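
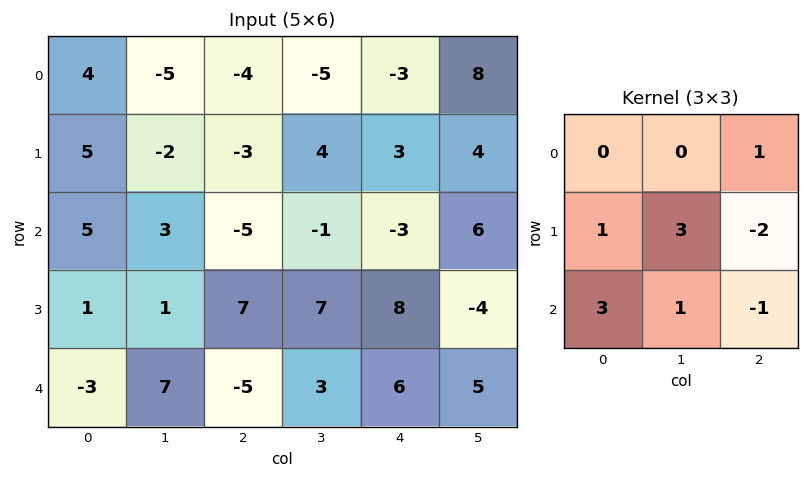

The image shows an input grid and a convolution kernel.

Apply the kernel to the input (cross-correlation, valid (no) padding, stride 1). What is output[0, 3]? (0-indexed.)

1

The receptive field on the input at this output position is [-5 -3 8 / 4 3 4 / -1 -3 6]. Elementwise product with the kernel and sum: 8·1 + 4·1 + 3·3 + 4·-2 + -1·3 + -3·1 + 6·-1.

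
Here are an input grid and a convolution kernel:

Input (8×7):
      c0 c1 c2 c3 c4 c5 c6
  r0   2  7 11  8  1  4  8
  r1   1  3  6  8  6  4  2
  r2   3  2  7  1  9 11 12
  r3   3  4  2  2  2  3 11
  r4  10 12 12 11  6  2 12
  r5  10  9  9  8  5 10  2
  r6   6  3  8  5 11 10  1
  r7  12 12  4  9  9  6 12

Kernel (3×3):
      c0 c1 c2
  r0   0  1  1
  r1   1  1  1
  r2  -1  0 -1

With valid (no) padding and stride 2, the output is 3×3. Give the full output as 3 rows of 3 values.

18 13 3
-4 -2 21
38 20 19

Output[0,0]: The receptive field on the input at this output position is [2 7 11 / 1 3 6 / 3 2 7]. Elementwise product with the kernel and sum: 7·1 + 11·1 + 1·1 + 3·1 + 6·1 + 3·-1 + 7·-1.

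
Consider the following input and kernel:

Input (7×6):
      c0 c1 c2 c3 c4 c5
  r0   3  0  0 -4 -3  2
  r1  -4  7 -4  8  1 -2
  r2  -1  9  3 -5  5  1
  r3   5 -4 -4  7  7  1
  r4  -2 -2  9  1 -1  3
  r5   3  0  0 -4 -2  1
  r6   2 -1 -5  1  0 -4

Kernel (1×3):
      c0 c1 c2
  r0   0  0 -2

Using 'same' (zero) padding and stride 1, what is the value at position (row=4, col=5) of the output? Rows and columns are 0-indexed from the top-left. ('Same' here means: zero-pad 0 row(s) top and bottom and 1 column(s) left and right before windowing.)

0

The receptive field on the zero-padded input at this output position is [-1 3 0]. Elementwise product with the kernel and sum: 0·-2.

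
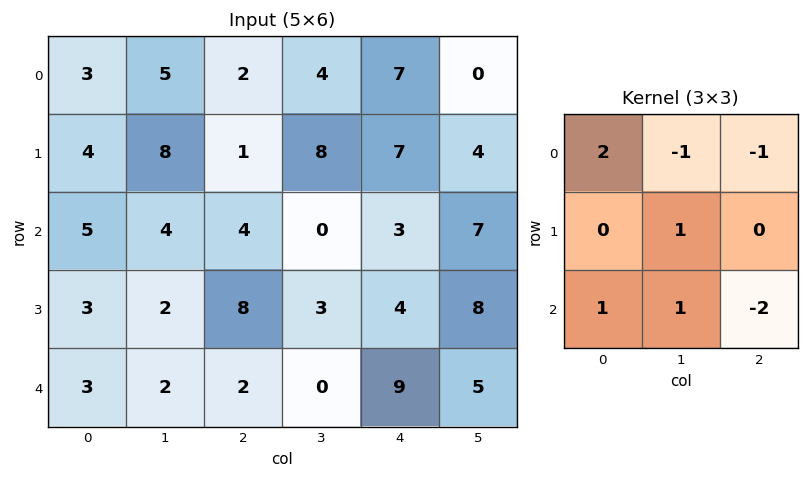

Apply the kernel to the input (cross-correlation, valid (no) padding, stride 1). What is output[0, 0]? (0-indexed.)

8

The receptive field on the input at this output position is [3 5 2 / 4 8 1 / 5 4 4]. Elementwise product with the kernel and sum: 3·2 + 5·-1 + 2·-1 + 8·1 + 5·1 + 4·1 + 4·-2.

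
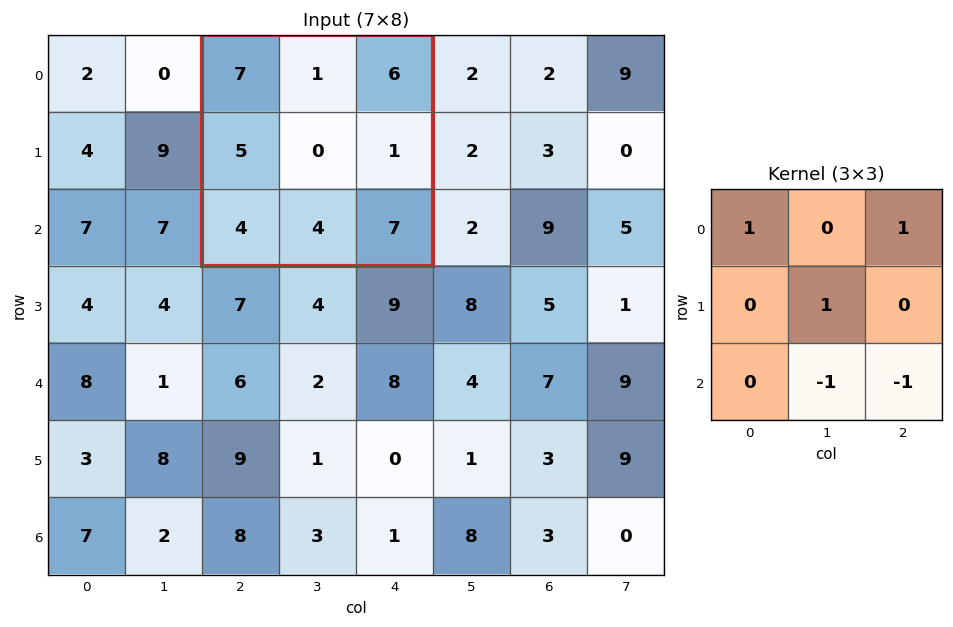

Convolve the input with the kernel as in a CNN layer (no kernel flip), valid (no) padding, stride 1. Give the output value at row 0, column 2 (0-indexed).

The receptive field on the input at this output position is [7 1 6 / 5 0 1 / 4 4 7]. Elementwise product with the kernel and sum: 7·1 + 6·1 + 0·1 + 4·-1 + 7·-1.

2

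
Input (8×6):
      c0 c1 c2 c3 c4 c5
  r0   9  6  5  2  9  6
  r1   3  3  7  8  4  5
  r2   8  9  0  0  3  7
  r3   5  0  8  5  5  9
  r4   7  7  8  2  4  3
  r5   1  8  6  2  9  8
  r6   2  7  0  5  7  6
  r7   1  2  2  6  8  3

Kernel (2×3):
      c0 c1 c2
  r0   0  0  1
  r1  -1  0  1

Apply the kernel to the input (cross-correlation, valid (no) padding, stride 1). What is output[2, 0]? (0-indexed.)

The receptive field on the input at this output position is [8 9 0 / 5 0 8]. Elementwise product with the kernel and sum: 0·1 + 5·-1 + 8·1.

3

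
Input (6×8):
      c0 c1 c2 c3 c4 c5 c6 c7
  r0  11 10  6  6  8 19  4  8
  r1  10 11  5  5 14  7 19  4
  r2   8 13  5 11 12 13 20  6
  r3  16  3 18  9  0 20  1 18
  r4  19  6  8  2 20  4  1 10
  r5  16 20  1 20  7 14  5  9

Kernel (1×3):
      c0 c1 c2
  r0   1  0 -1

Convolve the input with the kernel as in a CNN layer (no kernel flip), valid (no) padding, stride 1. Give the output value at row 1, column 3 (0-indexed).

The receptive field on the input at this output position is [5 14 7]. Elementwise product with the kernel and sum: 5·1 + 7·-1.

-2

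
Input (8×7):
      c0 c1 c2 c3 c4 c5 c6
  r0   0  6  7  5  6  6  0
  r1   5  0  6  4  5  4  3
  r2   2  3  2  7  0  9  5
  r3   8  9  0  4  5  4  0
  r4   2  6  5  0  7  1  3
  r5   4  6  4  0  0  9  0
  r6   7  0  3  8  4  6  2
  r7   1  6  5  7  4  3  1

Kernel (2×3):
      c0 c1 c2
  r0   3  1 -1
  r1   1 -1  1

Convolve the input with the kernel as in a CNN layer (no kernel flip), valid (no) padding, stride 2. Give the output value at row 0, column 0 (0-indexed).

The receptive field on the input at this output position is [0 6 7 / 5 0 6]. Elementwise product with the kernel and sum: 0·3 + 6·1 + 7·-1 + 5·1 + 0·-1 + 6·1.

10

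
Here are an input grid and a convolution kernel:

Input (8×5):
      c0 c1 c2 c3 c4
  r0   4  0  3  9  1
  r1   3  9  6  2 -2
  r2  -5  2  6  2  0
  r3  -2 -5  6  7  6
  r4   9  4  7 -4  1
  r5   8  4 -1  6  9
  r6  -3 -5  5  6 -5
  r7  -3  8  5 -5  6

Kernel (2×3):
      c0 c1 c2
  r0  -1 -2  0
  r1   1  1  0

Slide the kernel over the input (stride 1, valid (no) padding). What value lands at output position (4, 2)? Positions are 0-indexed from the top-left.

The receptive field on the input at this output position is [7 -4 1 / -1 6 9]. Elementwise product with the kernel and sum: 7·-1 + -4·-2 + -1·1 + 6·1.

6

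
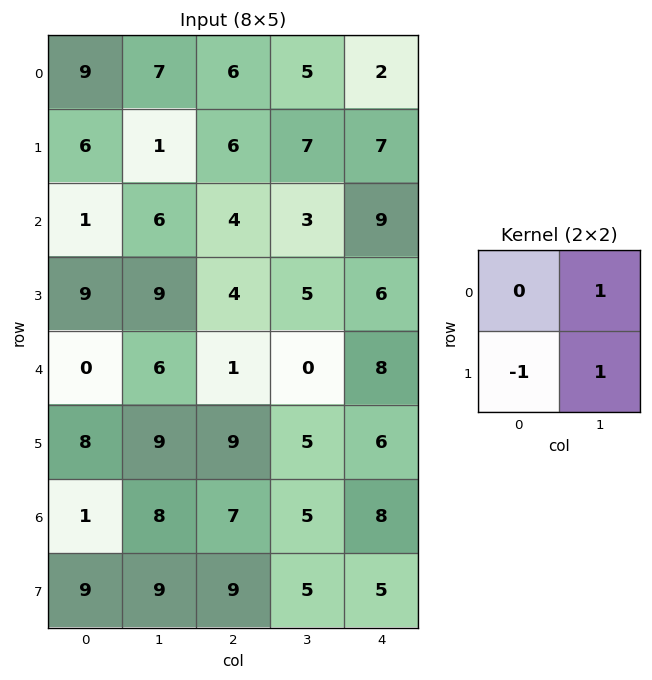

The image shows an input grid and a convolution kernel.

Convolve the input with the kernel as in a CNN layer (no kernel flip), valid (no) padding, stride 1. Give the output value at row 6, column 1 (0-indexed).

7

The receptive field on the input at this output position is [8 7 / 9 9]. Elementwise product with the kernel and sum: 7·1 + 9·-1 + 9·1.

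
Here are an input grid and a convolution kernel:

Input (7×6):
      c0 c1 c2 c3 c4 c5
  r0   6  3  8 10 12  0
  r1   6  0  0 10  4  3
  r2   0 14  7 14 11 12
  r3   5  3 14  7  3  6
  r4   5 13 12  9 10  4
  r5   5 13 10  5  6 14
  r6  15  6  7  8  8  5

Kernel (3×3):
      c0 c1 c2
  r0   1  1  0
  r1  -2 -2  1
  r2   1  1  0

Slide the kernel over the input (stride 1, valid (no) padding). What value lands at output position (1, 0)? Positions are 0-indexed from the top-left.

-7

The receptive field on the input at this output position is [6 0 0 / 0 14 7 / 5 3 14]. Elementwise product with the kernel and sum: 6·1 + 0·1 + 0·-2 + 14·-2 + 7·1 + 5·1 + 3·1.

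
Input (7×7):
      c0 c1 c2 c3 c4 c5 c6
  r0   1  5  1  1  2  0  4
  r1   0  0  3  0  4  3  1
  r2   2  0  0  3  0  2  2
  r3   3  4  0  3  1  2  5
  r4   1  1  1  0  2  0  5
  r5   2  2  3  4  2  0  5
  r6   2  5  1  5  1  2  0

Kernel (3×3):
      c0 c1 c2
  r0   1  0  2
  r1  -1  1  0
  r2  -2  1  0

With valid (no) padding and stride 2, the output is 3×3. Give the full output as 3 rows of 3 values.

Output[0,0]: The receptive field on the input at this output position is [1 5 1 / 0 0 3 / 2 0 0]. Elementwise product with the kernel and sum: 1·1 + 1·2 + 0·-1 + 0·1 + 2·-2 + 0·1.
Output[0,1]: The receptive field on the input at this output position is [1 1 2 / 3 0 4 / 0 3 0]. Elementwise product with the kernel and sum: 1·1 + 2·2 + 3·-1 + 0·1 + 0·-2 + 3·1.

-1 5 11
2 1 1
4 9 10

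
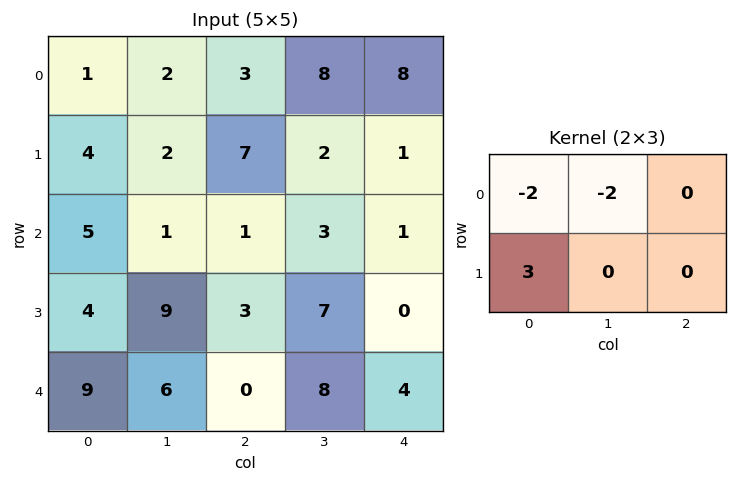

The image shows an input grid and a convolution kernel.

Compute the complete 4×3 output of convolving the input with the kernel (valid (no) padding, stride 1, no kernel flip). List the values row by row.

6 -4 -1
3 -15 -15
0 23 1
1 -6 -20

Output[0,0]: The receptive field on the input at this output position is [1 2 3 / 4 2 7]. Elementwise product with the kernel and sum: 1·-2 + 2·-2 + 4·3.
Output[0,1]: The receptive field on the input at this output position is [2 3 8 / 2 7 2]. Elementwise product with the kernel and sum: 2·-2 + 3·-2 + 2·3.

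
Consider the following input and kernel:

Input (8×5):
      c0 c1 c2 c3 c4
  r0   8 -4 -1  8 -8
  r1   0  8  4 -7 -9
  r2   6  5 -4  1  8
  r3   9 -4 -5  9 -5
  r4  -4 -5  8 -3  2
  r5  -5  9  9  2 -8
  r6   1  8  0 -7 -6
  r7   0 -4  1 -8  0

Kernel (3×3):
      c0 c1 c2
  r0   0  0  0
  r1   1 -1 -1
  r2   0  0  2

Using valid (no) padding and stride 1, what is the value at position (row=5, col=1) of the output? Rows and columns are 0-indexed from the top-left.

-1

The receptive field on the input at this output position is [9 9 2 / 8 0 -7 / -4 1 -8]. Elementwise product with the kernel and sum: 8·1 + 0·-1 + -7·-1 + -8·2.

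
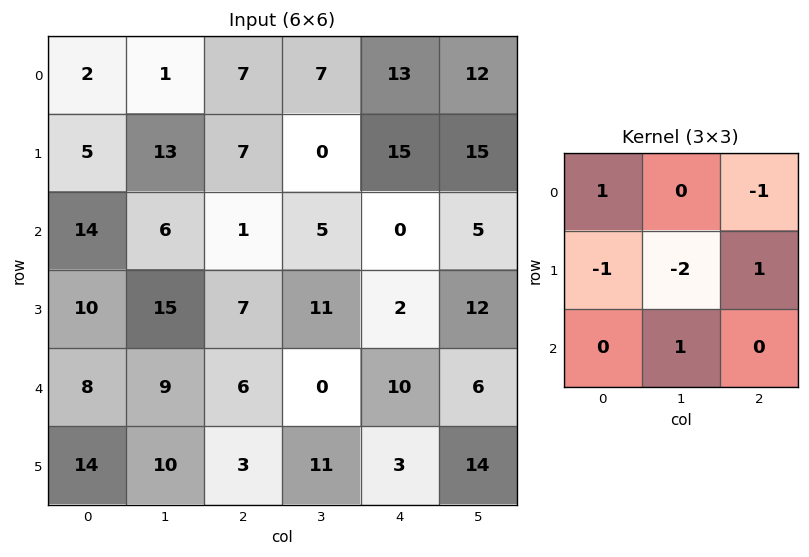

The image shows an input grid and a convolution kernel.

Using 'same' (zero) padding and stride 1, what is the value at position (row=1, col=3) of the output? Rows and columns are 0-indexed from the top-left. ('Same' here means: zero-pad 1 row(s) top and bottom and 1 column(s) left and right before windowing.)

7

The receptive field on the zero-padded input at this output position is [7 7 13 / 7 0 15 / 1 5 0]. Elementwise product with the kernel and sum: 7·1 + 13·-1 + 7·-1 + 0·-2 + 15·1 + 5·1.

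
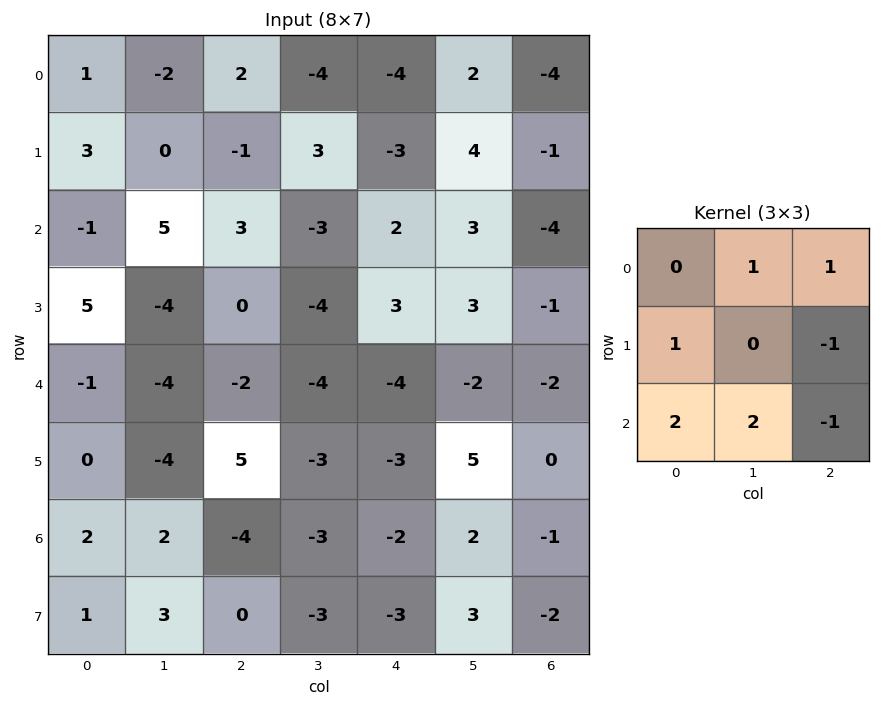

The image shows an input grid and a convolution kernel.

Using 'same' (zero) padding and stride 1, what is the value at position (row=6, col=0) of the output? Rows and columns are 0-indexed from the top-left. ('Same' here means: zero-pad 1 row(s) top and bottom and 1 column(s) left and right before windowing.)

-7

The receptive field on the zero-padded input at this output position is [0 0 -4 / 0 2 2 / 0 1 3]. Elementwise product with the kernel and sum: 0·1 + -4·1 + 0·1 + 2·-1 + 0·2 + 1·2 + 3·-1.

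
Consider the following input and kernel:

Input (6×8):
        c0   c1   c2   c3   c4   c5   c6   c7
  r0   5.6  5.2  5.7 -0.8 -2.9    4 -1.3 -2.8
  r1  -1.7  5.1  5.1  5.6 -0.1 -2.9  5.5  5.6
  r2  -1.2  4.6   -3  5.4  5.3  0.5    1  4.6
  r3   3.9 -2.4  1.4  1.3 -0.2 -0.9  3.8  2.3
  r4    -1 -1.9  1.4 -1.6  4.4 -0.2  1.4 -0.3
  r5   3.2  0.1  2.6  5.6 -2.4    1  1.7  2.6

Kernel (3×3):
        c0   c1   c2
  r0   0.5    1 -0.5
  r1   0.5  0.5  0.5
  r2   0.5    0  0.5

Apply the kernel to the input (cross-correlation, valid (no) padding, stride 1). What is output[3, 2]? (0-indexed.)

4.3

The receptive field on the input at this output position is [1.4 1.3 -0.2 / 1.4 -1.6 4.4 / 2.6 5.6 -2.4]. Elementwise product with the kernel and sum: 1.4·0.5 + 1.3·1 + -0.2·-0.5 + 1.4·0.5 + -1.6·0.5 + 4.4·0.5 + 2.6·0.5 + -2.4·0.5.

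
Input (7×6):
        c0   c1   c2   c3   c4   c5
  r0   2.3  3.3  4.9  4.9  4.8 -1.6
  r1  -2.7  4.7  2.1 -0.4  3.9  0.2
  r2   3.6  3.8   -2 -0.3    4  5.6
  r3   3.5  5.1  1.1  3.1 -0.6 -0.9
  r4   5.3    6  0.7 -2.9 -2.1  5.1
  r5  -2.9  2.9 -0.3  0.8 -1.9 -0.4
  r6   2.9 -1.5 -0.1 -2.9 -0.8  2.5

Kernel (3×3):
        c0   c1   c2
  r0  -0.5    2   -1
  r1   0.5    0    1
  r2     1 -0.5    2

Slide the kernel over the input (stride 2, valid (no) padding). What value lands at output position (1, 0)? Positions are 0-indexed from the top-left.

The receptive field on the input at this output position is [3.6 3.8 -2 / 3.5 5.1 1.1 / 5.3 6 0.7]. Elementwise product with the kernel and sum: 3.6·-0.5 + 3.8·2 + -2·-1 + 3.5·0.5 + 1.1·1 + 5.3·1 + 6·-0.5 + 0.7·2.

14.35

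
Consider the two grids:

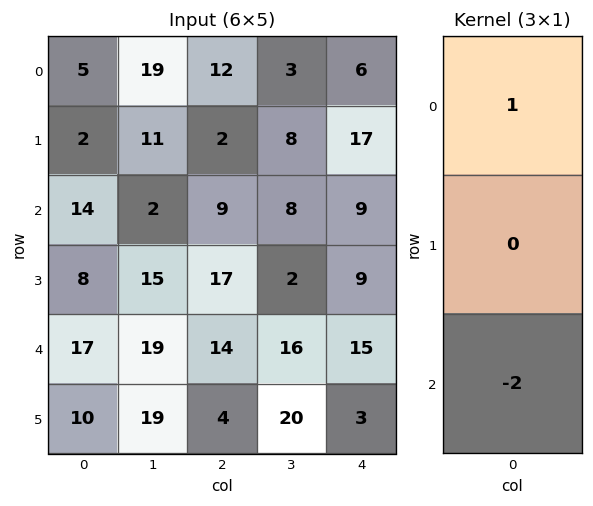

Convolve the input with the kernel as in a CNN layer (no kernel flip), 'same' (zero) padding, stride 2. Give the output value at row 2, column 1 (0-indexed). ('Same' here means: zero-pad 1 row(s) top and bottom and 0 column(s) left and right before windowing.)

The receptive field on the zero-padded input at this output position is [17 / 14 / 4]. Elementwise product with the kernel and sum: 17·1 + 4·-2.

9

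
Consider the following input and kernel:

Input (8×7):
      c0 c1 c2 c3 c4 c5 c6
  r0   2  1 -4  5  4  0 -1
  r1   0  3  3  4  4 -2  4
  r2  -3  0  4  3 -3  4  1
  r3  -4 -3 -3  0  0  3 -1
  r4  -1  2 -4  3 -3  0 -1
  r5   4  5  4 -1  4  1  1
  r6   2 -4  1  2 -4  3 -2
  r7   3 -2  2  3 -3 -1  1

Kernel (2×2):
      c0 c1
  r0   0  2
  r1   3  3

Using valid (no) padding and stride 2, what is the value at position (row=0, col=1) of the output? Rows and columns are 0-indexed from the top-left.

The receptive field on the input at this output position is [-4 5 / 3 4]. Elementwise product with the kernel and sum: 5·2 + 3·3 + 4·3.

31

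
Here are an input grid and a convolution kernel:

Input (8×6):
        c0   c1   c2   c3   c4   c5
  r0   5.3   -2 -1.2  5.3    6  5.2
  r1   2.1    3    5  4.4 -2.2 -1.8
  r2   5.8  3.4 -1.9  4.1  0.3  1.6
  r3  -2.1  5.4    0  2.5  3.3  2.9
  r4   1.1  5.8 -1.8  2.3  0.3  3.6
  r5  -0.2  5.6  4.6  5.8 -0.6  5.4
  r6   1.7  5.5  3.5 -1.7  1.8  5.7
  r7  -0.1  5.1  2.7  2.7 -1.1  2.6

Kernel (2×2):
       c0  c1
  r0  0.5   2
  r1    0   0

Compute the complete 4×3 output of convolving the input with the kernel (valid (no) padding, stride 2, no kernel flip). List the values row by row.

-1.35 10 13.4
9.7 7.25 3.35
12.15 3.7 7.35
11.85 -1.65 12.3

Output[0,0]: The receptive field on the input at this output position is [5.3 -2 / 2.1 3]. Elementwise product with the kernel and sum: 5.3·0.5 + -2·2.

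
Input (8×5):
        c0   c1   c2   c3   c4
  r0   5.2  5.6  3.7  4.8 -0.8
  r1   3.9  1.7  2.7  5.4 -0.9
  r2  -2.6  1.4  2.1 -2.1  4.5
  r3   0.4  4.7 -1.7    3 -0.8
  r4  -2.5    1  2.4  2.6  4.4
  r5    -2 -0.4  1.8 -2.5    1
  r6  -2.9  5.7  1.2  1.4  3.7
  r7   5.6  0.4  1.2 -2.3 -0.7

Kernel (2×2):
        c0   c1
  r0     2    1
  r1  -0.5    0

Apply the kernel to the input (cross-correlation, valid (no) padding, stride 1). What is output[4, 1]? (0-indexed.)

4.6

The receptive field on the input at this output position is [1 2.4 / -0.4 1.8]. Elementwise product with the kernel and sum: 1·2 + 2.4·1 + -0.4·-0.5.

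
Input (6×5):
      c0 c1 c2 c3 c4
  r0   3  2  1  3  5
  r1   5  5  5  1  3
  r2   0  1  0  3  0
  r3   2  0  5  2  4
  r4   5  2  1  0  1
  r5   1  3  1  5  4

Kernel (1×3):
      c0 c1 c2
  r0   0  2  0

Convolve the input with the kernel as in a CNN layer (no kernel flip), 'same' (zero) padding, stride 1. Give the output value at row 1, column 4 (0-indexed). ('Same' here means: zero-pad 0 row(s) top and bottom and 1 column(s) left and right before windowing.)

The receptive field on the zero-padded input at this output position is [1 3 0]. Elementwise product with the kernel and sum: 3·2.

6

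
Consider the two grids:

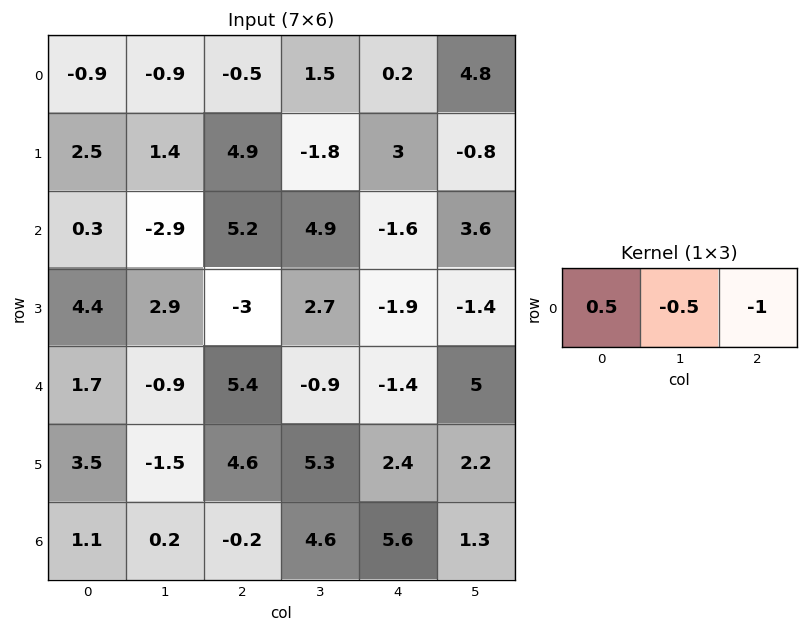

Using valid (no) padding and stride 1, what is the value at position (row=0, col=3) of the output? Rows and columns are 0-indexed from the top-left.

-4.15

The receptive field on the input at this output position is [1.5 0.2 4.8]. Elementwise product with the kernel and sum: 1.5·0.5 + 0.2·-0.5 + 4.8·-1.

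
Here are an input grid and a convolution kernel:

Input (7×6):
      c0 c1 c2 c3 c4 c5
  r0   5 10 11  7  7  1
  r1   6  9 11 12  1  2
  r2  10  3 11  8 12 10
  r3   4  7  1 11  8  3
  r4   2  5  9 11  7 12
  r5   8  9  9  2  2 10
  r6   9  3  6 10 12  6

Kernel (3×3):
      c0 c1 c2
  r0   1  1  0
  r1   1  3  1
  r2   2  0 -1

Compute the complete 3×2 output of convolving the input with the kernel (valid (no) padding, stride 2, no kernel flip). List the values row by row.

68 76
34 72
63 37

Output[0,0]: The receptive field on the input at this output position is [5 10 11 / 6 9 11 / 10 3 11]. Elementwise product with the kernel and sum: 5·1 + 10·1 + 6·1 + 9·3 + 11·1 + 10·2 + 11·-1.
Output[0,1]: The receptive field on the input at this output position is [11 7 7 / 11 12 1 / 11 8 12]. Elementwise product with the kernel and sum: 11·1 + 7·1 + 11·1 + 12·3 + 1·1 + 11·2 + 12·-1.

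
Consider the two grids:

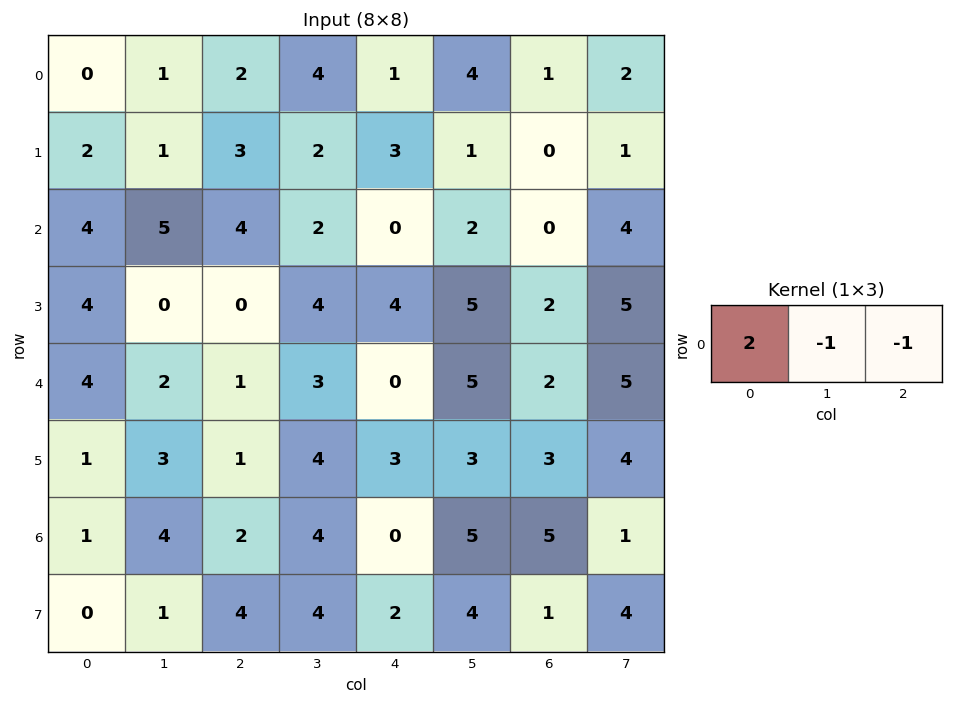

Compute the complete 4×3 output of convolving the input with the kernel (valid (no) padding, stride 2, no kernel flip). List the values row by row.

Output[0,0]: The receptive field on the input at this output position is [0 1 2]. Elementwise product with the kernel and sum: 0·2 + 1·-1 + 2·-1.
Output[0,1]: The receptive field on the input at this output position is [2 4 1]. Elementwise product with the kernel and sum: 2·2 + 4·-1 + 1·-1.

-3 -1 -3
-1 6 -2
5 -1 -7
-4 0 -10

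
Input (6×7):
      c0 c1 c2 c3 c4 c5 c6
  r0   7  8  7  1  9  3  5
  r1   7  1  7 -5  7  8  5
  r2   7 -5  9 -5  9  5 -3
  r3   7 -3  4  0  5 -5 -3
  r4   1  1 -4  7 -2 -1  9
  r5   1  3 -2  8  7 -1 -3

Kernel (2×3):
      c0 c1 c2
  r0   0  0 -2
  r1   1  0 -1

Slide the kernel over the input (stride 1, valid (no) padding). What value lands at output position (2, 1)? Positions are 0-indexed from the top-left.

7

The receptive field on the input at this output position is [-5 9 -5 / -3 4 0]. Elementwise product with the kernel and sum: -5·-2 + -3·1 + 0·-1.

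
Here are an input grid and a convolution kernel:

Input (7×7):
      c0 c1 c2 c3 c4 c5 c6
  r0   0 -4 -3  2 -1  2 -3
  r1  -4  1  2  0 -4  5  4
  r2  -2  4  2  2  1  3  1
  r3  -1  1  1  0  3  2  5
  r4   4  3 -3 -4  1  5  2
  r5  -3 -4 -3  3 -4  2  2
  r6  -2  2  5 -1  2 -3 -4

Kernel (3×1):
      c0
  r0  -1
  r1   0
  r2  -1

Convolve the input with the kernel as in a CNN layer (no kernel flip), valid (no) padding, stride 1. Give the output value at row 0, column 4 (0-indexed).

The receptive field on the input at this output position is [-1 / -4 / 1]. Elementwise product with the kernel and sum: -1·-1 + 1·-1.

0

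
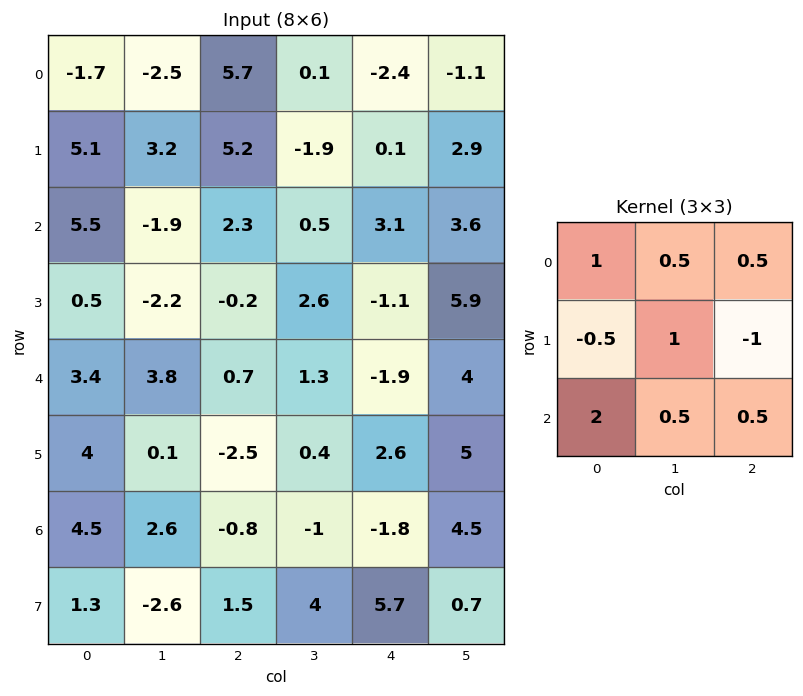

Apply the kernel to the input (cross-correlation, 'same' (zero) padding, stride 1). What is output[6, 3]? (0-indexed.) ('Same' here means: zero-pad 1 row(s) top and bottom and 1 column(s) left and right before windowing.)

The receptive field on the zero-padded input at this output position is [-2.5 0.4 2.6 / -0.8 -1 -1.8 / 1.5 4 5.7]. Elementwise product with the kernel and sum: -2.5·1 + 0.4·0.5 + 2.6·0.5 + -0.8·-0.5 + -1·1 + -1.8·-1 + 1.5·2 + 4·0.5 + 5.7·0.5.

8.05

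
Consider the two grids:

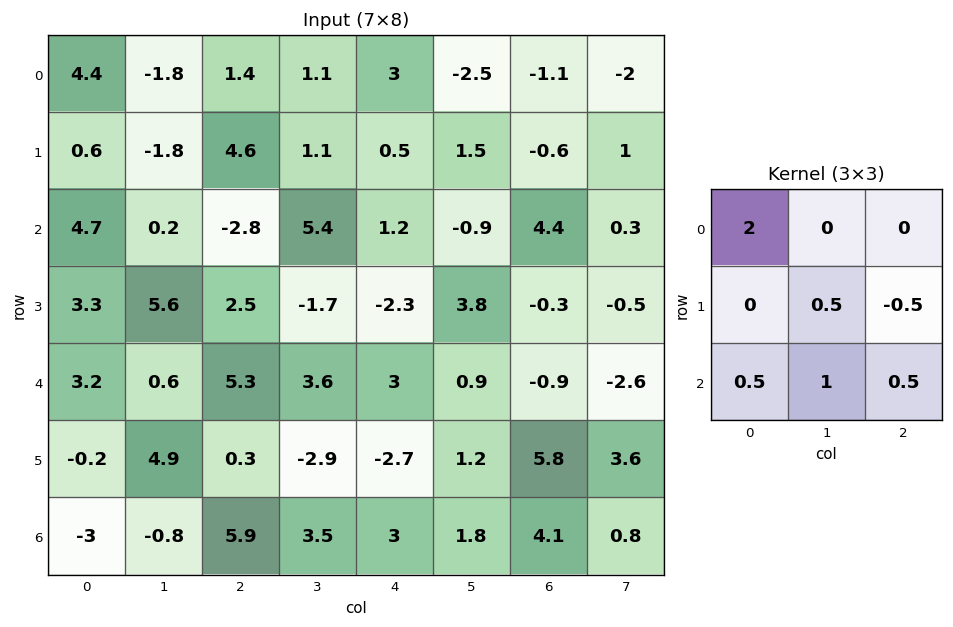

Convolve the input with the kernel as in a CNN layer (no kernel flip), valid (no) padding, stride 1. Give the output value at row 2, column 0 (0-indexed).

15.8

The receptive field on the input at this output position is [4.7 0.2 -2.8 / 3.3 5.6 2.5 / 3.2 0.6 5.3]. Elementwise product with the kernel and sum: 4.7·2 + 5.6·0.5 + 2.5·-0.5 + 3.2·0.5 + 0.6·1 + 5.3·0.5.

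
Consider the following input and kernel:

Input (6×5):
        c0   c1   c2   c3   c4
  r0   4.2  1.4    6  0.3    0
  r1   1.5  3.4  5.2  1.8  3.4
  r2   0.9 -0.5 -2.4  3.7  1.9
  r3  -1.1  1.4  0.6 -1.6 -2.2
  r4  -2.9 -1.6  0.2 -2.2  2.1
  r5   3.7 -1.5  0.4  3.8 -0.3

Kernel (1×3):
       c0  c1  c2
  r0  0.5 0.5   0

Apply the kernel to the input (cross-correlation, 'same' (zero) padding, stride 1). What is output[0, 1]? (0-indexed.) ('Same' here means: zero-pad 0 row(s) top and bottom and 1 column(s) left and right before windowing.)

The receptive field on the zero-padded input at this output position is [4.2 1.4 6]. Elementwise product with the kernel and sum: 4.2·0.5 + 1.4·0.5.

2.8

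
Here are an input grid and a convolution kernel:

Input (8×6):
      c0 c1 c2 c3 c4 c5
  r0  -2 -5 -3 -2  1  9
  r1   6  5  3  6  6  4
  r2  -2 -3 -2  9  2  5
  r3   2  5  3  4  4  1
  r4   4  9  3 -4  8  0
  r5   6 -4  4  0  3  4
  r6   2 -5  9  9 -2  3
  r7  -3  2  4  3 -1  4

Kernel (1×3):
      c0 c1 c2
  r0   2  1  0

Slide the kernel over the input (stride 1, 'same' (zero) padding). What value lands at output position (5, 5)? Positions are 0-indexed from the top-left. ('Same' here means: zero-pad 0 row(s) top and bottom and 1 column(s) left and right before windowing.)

The receptive field on the zero-padded input at this output position is [3 4 0]. Elementwise product with the kernel and sum: 3·2 + 4·1.

10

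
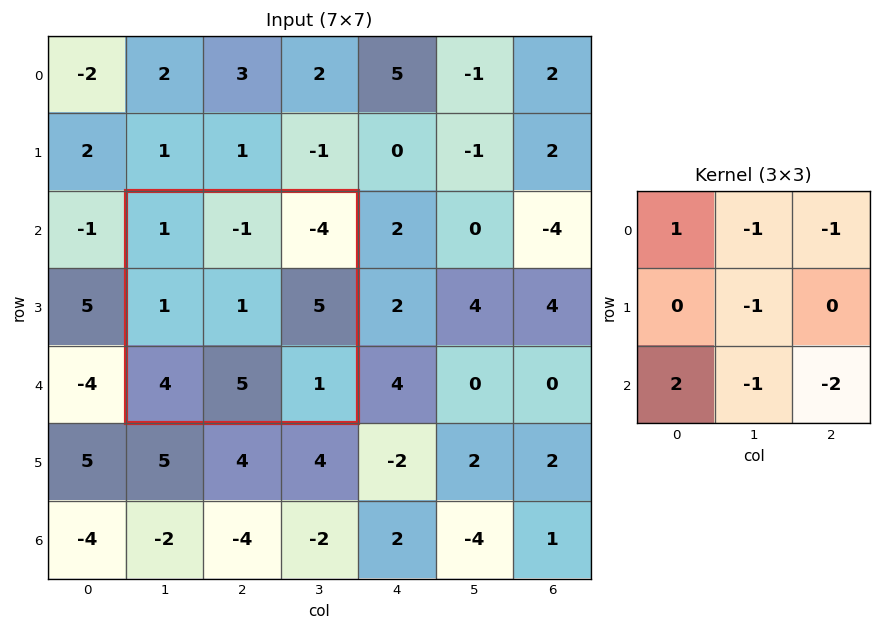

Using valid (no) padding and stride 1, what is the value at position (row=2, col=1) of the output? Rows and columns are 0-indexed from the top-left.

The receptive field on the input at this output position is [1 -1 -4 / 1 1 5 / 4 5 1]. Elementwise product with the kernel and sum: 1·1 + -1·-1 + -4·-1 + 1·-1 + 4·2 + 5·-1 + 1·-2.

6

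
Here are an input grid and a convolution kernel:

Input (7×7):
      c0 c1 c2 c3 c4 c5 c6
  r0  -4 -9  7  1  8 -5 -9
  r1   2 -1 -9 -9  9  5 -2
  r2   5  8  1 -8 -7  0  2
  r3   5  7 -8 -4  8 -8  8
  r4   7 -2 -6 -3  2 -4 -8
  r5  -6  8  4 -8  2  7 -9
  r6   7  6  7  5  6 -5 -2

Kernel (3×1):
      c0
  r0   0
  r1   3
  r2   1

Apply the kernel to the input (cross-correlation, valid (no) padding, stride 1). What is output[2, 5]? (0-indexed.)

-28

The receptive field on the input at this output position is [0 / -8 / -4]. Elementwise product with the kernel and sum: -8·3 + -4·1.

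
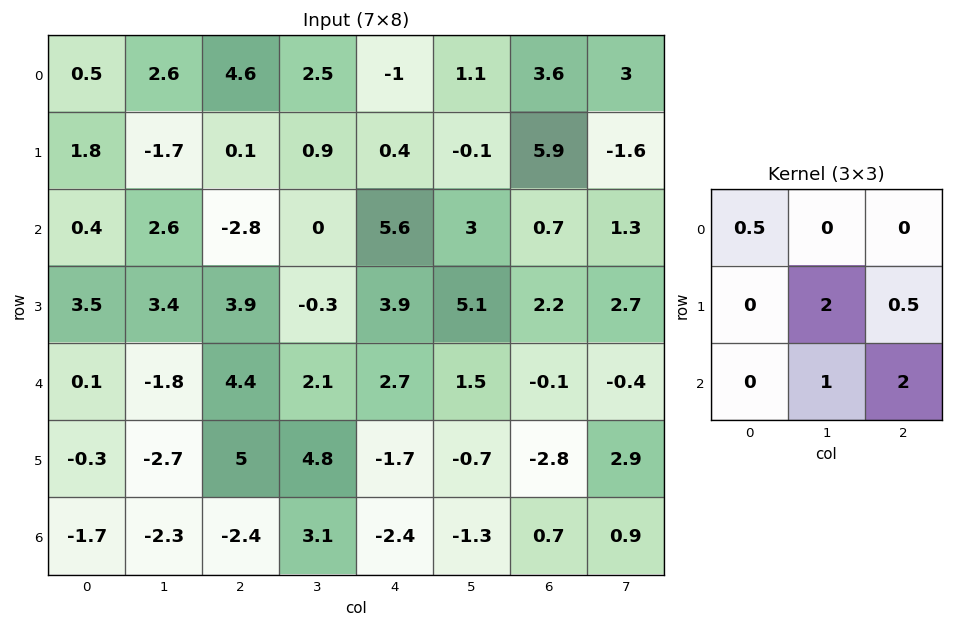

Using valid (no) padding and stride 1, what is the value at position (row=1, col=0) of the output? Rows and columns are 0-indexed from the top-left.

The receptive field on the input at this output position is [1.8 -1.7 0.1 / 0.4 2.6 -2.8 / 3.5 3.4 3.9]. Elementwise product with the kernel and sum: 1.8·0.5 + 2.6·2 + -2.8·0.5 + 3.4·1 + 3.9·2.

15.9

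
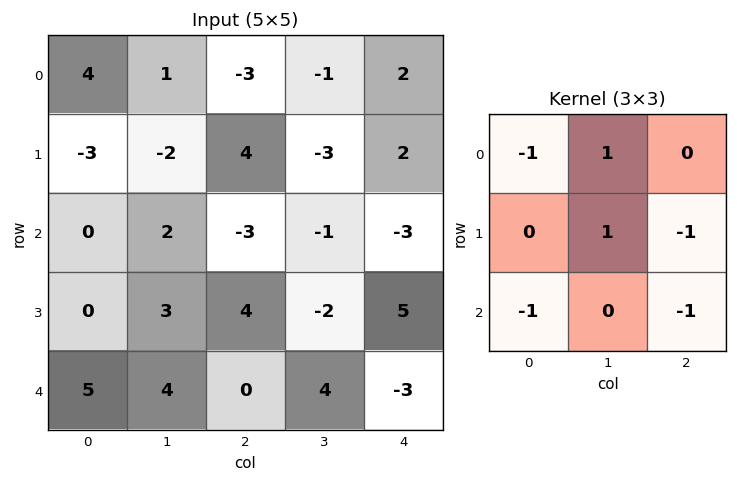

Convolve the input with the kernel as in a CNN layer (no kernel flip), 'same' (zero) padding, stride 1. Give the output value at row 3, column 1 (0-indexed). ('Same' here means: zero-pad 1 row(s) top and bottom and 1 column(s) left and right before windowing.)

The receptive field on the zero-padded input at this output position is [0 2 -3 / 0 3 4 / 5 4 0]. Elementwise product with the kernel and sum: 0·-1 + 2·1 + 3·1 + 4·-1 + 5·-1 + 0·-1.

-4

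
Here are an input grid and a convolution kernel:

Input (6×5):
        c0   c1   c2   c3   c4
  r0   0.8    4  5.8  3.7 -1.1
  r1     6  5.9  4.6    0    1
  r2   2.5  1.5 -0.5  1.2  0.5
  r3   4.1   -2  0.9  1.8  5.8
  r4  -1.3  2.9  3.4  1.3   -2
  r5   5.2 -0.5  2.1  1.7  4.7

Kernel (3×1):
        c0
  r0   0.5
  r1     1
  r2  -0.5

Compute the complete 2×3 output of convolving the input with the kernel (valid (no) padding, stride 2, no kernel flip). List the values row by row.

Output[0,0]: The receptive field on the input at this output position is [0.8 / 6 / 2.5]. Elementwise product with the kernel and sum: 0.8·0.5 + 6·1 + 2.5·-0.5.
Output[0,1]: The receptive field on the input at this output position is [5.8 / 4.6 / -0.5]. Elementwise product with the kernel and sum: 5.8·0.5 + 4.6·1 + -0.5·-0.5.

5.15 7.75 0.2
6 -1.05 7.05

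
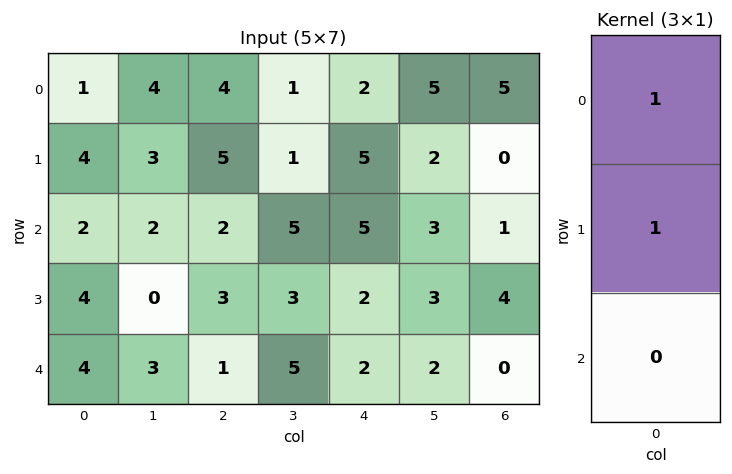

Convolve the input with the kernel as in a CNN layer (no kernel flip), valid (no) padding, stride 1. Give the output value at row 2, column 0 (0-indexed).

6

The receptive field on the input at this output position is [2 / 4 / 4]. Elementwise product with the kernel and sum: 2·1 + 4·1.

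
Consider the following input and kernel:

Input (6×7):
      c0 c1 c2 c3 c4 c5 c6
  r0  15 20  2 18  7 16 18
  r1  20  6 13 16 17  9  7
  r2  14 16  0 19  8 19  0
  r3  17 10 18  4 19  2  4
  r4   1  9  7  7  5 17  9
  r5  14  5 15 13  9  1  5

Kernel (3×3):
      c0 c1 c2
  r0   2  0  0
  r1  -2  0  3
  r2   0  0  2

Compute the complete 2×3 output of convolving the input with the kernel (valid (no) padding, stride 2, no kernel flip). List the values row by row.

Output[0,0]: The receptive field on the input at this output position is [15 20 2 / 20 6 13 / 14 16 0]. Elementwise product with the kernel and sum: 15·2 + 20·-2 + 13·3 + 0·2.

29 45 1
62 31 8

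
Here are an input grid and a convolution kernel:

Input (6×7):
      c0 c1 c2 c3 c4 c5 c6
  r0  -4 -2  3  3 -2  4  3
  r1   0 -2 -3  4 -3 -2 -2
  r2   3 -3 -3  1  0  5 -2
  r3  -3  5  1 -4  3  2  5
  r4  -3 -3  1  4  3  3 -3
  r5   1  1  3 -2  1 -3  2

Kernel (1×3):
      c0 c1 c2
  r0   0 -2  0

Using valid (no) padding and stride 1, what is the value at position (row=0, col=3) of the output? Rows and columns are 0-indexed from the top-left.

4

The receptive field on the input at this output position is [3 -2 4]. Elementwise product with the kernel and sum: -2·-2.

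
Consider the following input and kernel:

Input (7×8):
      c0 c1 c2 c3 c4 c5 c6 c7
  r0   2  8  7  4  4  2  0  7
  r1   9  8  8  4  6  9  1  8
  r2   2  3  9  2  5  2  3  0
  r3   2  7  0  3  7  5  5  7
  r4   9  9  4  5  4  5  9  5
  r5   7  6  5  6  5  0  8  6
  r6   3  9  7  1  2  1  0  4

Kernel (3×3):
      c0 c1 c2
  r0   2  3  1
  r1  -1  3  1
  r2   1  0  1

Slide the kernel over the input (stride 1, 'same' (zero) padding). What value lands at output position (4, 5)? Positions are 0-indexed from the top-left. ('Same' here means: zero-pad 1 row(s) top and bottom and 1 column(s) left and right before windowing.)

67

The receptive field on the zero-padded input at this output position is [7 5 5 / 4 5 9 / 5 0 8]. Elementwise product with the kernel and sum: 7·2 + 5·3 + 5·1 + 4·-1 + 5·3 + 9·1 + 5·1 + 8·1.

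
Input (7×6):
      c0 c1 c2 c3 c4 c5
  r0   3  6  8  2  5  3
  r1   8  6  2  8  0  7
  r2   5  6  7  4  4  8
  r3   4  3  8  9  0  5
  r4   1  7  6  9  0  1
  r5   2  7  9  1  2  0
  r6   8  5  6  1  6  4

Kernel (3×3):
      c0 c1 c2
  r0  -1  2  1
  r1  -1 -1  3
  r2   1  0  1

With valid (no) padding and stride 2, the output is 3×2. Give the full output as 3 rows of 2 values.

Output[0,0]: The receptive field on the input at this output position is [3 6 8 / 8 6 2 / 5 6 7]. Elementwise product with the kernel and sum: 3·-1 + 6·2 + 8·1 + 8·-1 + 6·-1 + 2·3 + 5·1 + 7·1.
Output[0,1]: The receptive field on the input at this output position is [8 2 5 / 2 8 0 / 7 4 4]. Elementwise product with the kernel and sum: 8·-1 + 2·2 + 5·1 + 2·-1 + 8·-1 + 0·3 + 7·1 + 4·1.

21 2
38 -6
51 20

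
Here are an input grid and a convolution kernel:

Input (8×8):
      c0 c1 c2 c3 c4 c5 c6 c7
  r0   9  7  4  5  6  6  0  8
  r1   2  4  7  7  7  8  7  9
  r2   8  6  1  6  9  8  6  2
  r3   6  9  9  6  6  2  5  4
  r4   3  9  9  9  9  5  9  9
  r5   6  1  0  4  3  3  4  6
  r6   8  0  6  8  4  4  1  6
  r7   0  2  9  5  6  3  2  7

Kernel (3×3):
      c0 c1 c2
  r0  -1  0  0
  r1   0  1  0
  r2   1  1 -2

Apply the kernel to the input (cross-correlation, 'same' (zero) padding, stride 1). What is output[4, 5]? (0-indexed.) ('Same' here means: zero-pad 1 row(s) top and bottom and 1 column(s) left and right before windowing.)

The receptive field on the zero-padded input at this output position is [6 2 5 / 9 5 9 / 3 3 4]. Elementwise product with the kernel and sum: 6·-1 + 5·1 + 3·1 + 3·1 + 4·-2.

-3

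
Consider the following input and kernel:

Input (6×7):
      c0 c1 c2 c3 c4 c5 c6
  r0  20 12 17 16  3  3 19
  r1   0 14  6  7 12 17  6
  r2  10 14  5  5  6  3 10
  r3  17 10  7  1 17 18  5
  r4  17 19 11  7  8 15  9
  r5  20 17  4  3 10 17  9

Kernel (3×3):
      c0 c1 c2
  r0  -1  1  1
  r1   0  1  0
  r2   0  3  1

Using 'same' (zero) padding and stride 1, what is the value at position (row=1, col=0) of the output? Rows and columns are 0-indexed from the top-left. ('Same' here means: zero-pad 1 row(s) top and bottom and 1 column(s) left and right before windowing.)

The receptive field on the zero-padded input at this output position is [0 20 12 / 0 0 14 / 0 10 14]. Elementwise product with the kernel and sum: 0·-1 + 20·1 + 12·1 + 0·1 + 10·3 + 14·1.

76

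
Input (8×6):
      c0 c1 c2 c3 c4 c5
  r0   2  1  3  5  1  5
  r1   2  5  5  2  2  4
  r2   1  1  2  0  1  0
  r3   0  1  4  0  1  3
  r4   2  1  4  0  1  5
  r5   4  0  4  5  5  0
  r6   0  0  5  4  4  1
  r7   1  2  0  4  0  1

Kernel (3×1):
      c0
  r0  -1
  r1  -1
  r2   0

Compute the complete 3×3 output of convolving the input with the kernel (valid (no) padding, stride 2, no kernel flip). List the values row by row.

-4 -8 -3
-1 -6 -2
-6 -8 -6

Output[0,0]: The receptive field on the input at this output position is [2 / 2 / 1]. Elementwise product with the kernel and sum: 2·-1 + 2·-1.
Output[0,1]: The receptive field on the input at this output position is [3 / 5 / 2]. Elementwise product with the kernel and sum: 3·-1 + 5·-1.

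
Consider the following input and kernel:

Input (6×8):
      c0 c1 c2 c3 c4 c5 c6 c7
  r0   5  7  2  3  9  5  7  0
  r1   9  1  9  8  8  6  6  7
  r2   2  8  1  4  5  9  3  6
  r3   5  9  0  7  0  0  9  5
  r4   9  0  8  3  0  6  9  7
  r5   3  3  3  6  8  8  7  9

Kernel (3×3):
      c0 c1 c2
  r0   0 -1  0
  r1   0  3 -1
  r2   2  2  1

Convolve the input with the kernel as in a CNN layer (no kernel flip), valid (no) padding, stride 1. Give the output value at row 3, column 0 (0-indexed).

The receptive field on the input at this output position is [5 9 0 / 9 0 8 / 3 3 3]. Elementwise product with the kernel and sum: 9·-1 + 0·3 + 8·-1 + 3·2 + 3·2 + 3·1.

-2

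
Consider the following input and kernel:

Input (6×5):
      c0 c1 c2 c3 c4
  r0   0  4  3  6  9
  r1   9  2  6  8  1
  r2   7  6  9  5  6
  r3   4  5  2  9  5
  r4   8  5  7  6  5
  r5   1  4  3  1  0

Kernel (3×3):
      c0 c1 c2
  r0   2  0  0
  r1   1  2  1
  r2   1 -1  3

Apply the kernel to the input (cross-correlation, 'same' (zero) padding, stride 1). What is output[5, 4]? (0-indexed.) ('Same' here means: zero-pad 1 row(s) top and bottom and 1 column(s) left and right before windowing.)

13

The receptive field on the zero-padded input at this output position is [6 5 0 / 1 0 0 / 0 0 0]. Elementwise product with the kernel and sum: 6·2 + 1·1 + 0·2 + 0·1 + 0·1 + 0·-1 + 0·3.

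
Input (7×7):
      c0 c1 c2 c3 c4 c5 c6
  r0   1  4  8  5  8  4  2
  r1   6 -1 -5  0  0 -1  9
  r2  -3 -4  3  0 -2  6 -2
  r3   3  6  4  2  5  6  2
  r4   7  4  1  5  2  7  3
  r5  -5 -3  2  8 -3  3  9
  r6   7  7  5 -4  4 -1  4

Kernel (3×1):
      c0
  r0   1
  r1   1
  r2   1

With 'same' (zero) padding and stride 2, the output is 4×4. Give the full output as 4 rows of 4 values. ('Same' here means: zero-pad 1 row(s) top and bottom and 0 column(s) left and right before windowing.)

Output[0,0]: The receptive field on the zero-padded input at this output position is [0 / 1 / 6]. Elementwise product with the kernel and sum: 0·1 + 1·1 + 6·1.

7 3 8 11
6 2 3 9
5 7 4 14
2 7 1 13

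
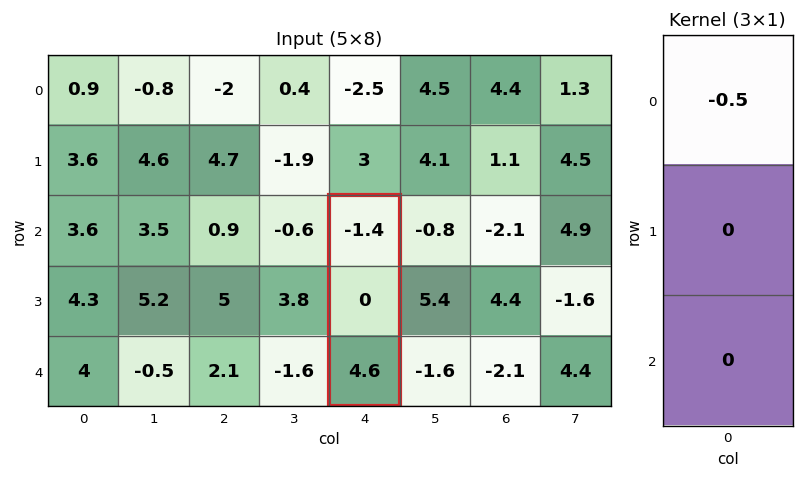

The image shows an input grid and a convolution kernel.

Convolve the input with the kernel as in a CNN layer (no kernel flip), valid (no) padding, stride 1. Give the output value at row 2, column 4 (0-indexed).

0.7

The receptive field on the input at this output position is [-1.4 / 0 / 4.6]. Elementwise product with the kernel and sum: -1.4·-0.5.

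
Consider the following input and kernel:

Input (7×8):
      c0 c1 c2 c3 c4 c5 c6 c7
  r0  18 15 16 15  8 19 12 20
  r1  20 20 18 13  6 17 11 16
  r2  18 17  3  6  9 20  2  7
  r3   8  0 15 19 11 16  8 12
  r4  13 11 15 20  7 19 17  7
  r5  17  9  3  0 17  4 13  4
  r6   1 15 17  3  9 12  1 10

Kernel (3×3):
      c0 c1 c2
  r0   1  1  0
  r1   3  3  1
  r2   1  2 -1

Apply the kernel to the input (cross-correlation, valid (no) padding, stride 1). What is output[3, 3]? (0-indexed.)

160

The receptive field on the input at this output position is [19 11 16 / 20 7 19 / 0 17 4]. Elementwise product with the kernel and sum: 19·1 + 11·1 + 20·3 + 7·3 + 19·1 + 0·1 + 17·2 + 4·-1.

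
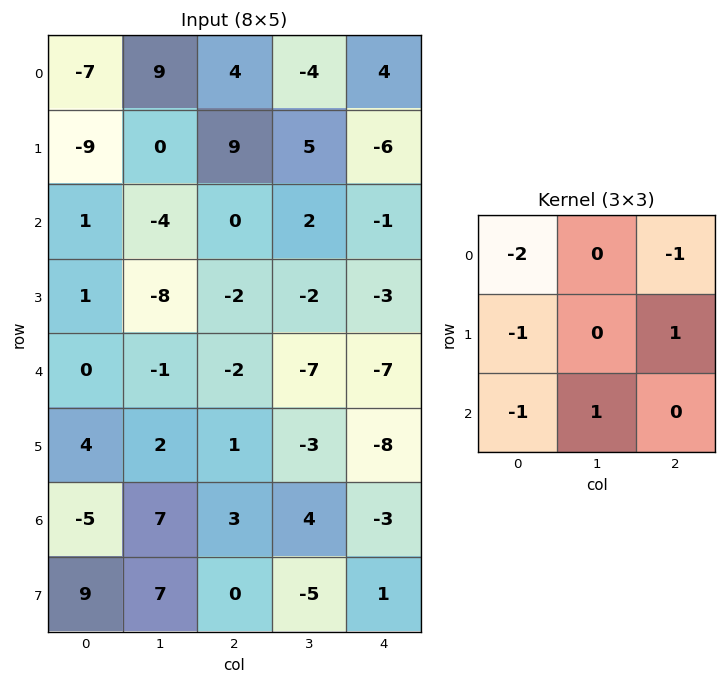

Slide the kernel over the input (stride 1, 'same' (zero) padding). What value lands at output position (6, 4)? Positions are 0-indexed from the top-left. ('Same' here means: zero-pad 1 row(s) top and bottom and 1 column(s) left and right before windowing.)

The receptive field on the zero-padded input at this output position is [-3 -8 0 / 4 -3 0 / -5 1 0]. Elementwise product with the kernel and sum: -3·-2 + 0·-1 + 4·-1 + 0·1 + -5·-1 + 1·1.

8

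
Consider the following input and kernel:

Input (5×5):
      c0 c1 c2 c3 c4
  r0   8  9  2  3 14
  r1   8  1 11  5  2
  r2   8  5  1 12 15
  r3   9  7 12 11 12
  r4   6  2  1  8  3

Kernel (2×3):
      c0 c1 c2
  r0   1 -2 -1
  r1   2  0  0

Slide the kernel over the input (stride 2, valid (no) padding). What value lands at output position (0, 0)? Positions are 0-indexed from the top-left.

4

The receptive field on the input at this output position is [8 9 2 / 8 1 11]. Elementwise product with the kernel and sum: 8·1 + 9·-2 + 2·-1 + 8·2.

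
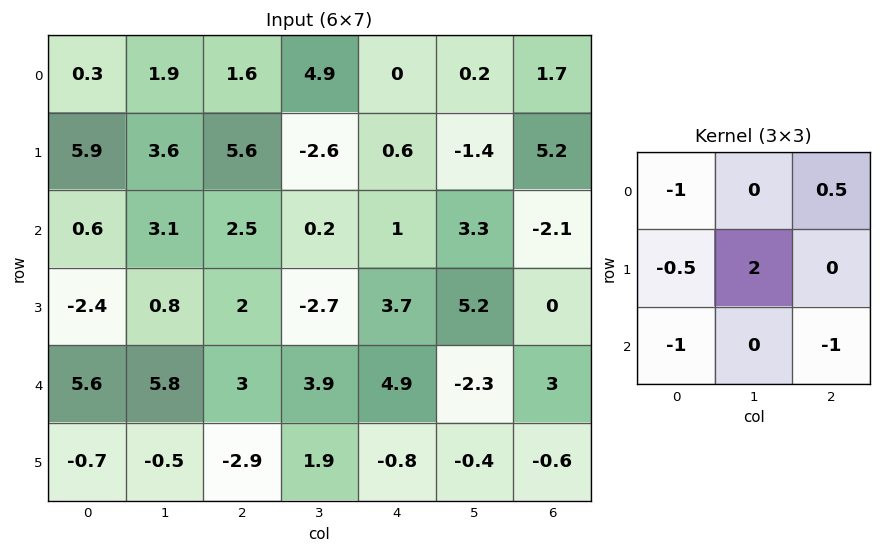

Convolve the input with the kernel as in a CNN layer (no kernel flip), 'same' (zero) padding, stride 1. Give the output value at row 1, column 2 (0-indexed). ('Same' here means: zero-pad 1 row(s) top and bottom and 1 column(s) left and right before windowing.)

The receptive field on the zero-padded input at this output position is [1.9 1.6 4.9 / 3.6 5.6 -2.6 / 3.1 2.5 0.2]. Elementwise product with the kernel and sum: 1.9·-1 + 4.9·0.5 + 3.6·-0.5 + 5.6·2 + 3.1·-1 + 0.2·-1.

6.65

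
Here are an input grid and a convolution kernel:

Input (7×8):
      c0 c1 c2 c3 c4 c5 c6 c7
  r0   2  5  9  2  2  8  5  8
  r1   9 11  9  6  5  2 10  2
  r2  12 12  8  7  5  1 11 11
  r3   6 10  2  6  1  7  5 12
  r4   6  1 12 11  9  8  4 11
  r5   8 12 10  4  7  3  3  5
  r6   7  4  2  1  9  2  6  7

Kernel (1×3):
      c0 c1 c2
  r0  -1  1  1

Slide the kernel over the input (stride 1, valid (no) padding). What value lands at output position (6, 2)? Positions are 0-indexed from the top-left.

8

The receptive field on the input at this output position is [2 1 9]. Elementwise product with the kernel and sum: 2·-1 + 1·1 + 9·1.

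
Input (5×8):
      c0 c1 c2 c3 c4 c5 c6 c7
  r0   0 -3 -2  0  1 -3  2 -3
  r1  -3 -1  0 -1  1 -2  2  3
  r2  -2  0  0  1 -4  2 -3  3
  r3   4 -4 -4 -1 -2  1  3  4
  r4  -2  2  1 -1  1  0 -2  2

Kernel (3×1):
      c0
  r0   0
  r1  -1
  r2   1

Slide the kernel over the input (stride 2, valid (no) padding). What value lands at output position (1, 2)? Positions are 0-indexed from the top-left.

The receptive field on the input at this output position is [-4 / -2 / 1]. Elementwise product with the kernel and sum: -2·-1 + 1·1.

3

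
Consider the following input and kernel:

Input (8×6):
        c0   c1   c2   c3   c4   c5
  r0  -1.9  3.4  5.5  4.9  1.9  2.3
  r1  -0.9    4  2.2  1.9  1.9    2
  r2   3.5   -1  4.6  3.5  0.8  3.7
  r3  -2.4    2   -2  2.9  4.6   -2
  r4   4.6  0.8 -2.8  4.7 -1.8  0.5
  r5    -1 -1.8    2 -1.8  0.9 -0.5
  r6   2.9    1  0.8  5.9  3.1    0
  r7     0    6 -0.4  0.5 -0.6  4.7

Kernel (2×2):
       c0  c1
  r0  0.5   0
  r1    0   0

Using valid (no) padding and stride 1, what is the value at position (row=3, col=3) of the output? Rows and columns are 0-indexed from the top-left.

1.45

The receptive field on the input at this output position is [2.9 4.6 / 4.7 -1.8]. Elementwise product with the kernel and sum: 2.9·0.5.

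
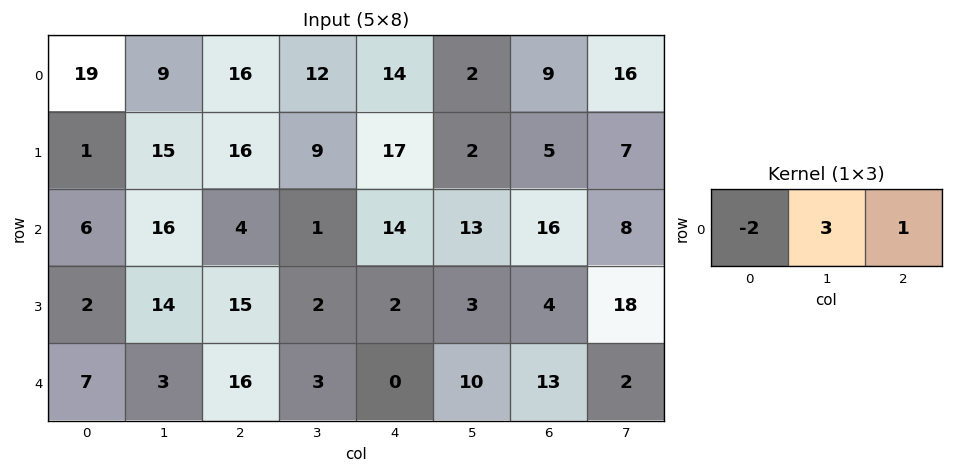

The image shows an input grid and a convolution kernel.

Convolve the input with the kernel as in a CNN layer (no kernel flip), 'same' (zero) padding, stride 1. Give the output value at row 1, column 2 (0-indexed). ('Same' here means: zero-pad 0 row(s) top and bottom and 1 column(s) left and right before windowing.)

27

The receptive field on the zero-padded input at this output position is [15 16 9]. Elementwise product with the kernel and sum: 15·-2 + 16·3 + 9·1.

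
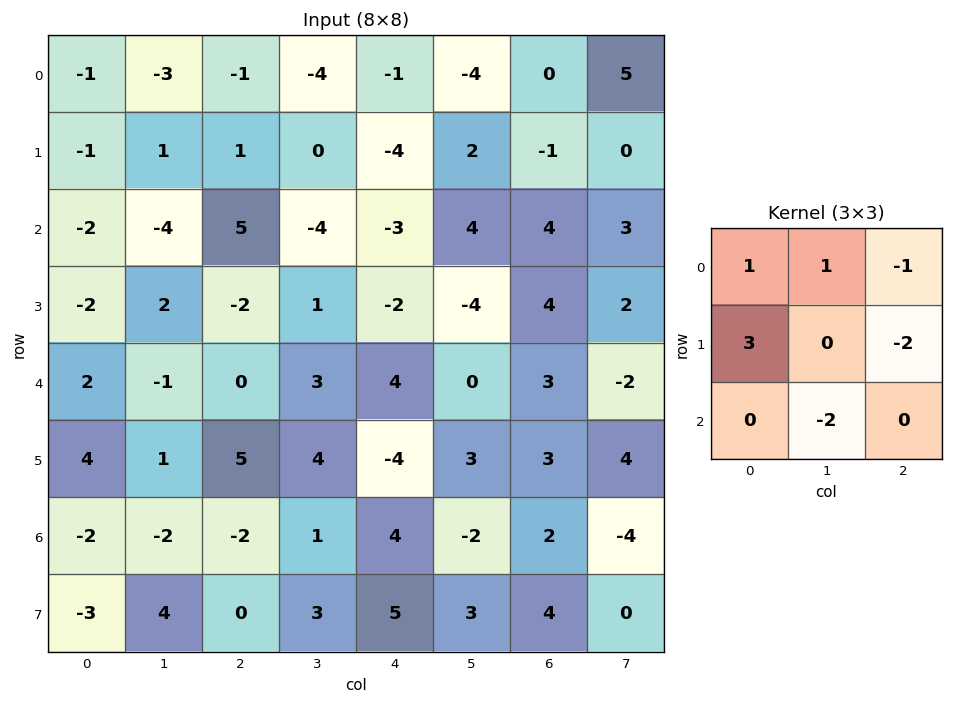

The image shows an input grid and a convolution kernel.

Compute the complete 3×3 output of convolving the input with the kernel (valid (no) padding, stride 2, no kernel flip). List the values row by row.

0 15 -23
-11 -4 -17
7 20 -13

Output[0,0]: The receptive field on the input at this output position is [-1 -3 -1 / -1 1 1 / -2 -4 5]. Elementwise product with the kernel and sum: -1·1 + -3·1 + -1·-1 + -1·3 + 1·-2 + -4·-2.
Output[0,1]: The receptive field on the input at this output position is [-1 -4 -1 / 1 0 -4 / 5 -4 -3]. Elementwise product with the kernel and sum: -1·1 + -4·1 + -1·-1 + 1·3 + -4·-2 + -4·-2.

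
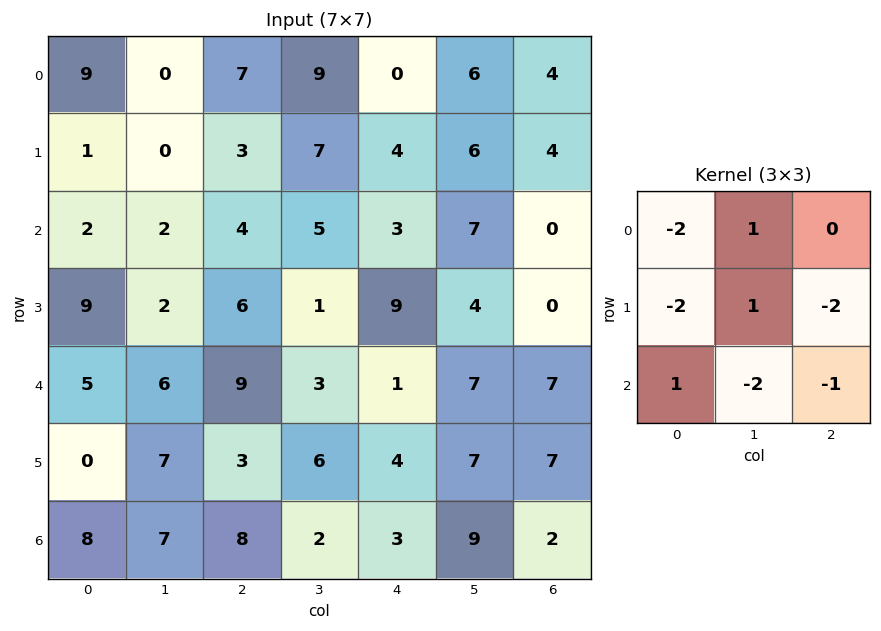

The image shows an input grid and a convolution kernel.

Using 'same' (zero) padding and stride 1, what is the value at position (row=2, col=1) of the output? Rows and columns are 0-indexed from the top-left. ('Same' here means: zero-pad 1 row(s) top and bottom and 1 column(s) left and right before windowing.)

-13

The receptive field on the zero-padded input at this output position is [1 0 3 / 2 2 4 / 9 2 6]. Elementwise product with the kernel and sum: 1·-2 + 0·1 + 2·-2 + 2·1 + 4·-2 + 9·1 + 2·-2 + 6·-1.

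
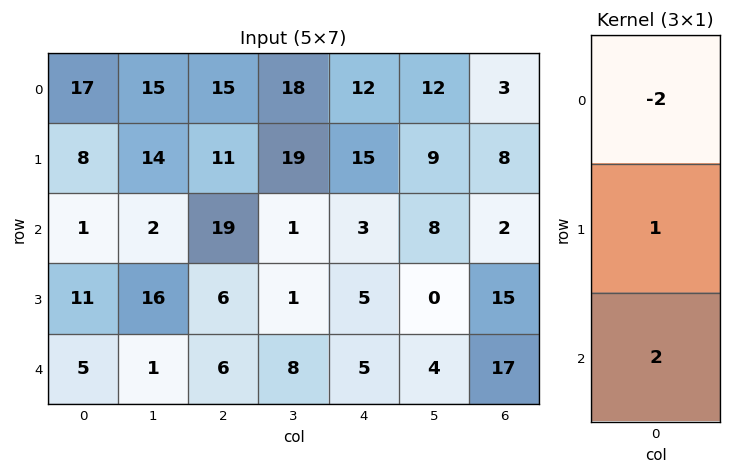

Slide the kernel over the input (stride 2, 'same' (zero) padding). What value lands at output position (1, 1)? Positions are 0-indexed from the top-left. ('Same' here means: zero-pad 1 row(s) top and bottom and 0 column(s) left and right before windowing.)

The receptive field on the zero-padded input at this output position is [11 / 19 / 6]. Elementwise product with the kernel and sum: 11·-2 + 19·1 + 6·2.

9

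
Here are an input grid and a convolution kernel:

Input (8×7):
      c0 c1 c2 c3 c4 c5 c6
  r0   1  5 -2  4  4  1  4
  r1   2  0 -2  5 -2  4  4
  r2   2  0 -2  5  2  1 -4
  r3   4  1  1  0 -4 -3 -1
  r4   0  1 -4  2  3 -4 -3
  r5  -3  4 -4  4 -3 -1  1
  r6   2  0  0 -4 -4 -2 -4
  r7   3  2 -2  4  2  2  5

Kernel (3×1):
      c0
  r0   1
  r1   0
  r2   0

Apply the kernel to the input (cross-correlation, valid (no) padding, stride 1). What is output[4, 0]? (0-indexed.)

The receptive field on the input at this output position is [0 / -3 / 2]. Elementwise product with the kernel and sum: 0·1.

0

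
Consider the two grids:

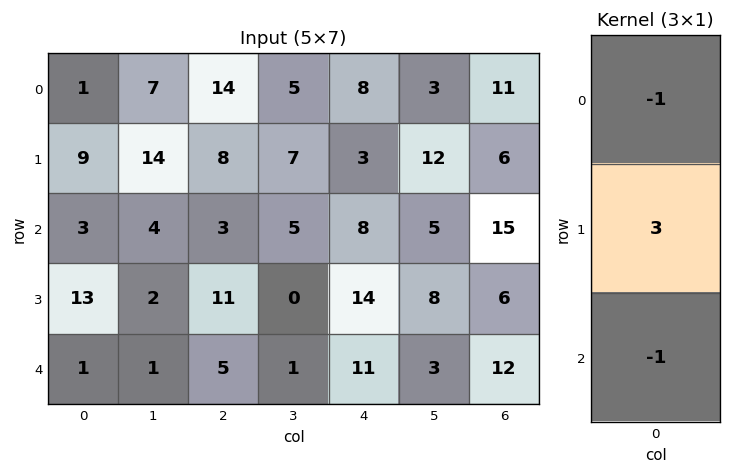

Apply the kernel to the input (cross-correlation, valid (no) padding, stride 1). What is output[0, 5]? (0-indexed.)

The receptive field on the input at this output position is [3 / 12 / 5]. Elementwise product with the kernel and sum: 3·-1 + 12·3 + 5·-1.

28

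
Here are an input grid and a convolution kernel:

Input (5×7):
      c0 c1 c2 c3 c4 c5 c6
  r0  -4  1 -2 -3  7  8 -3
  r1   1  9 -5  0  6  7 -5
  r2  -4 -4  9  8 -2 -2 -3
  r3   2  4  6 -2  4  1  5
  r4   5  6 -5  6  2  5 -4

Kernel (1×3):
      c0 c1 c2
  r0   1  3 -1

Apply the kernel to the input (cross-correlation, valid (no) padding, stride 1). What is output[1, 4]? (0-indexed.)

32

The receptive field on the input at this output position is [6 7 -5]. Elementwise product with the kernel and sum: 6·1 + 7·3 + -5·-1.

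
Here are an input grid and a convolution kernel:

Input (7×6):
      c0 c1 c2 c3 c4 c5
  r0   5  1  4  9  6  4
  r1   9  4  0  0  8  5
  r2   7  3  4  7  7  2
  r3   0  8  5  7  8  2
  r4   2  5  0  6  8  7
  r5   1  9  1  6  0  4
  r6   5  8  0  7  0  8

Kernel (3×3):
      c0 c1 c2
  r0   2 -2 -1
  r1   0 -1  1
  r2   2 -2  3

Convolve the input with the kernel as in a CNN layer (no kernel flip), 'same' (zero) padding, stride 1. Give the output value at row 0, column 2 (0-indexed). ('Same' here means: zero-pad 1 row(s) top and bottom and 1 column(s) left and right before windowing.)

13

The receptive field on the zero-padded input at this output position is [0 0 0 / 1 4 9 / 4 0 0]. Elementwise product with the kernel and sum: 0·2 + 0·-2 + 0·-1 + 4·-1 + 9·1 + 4·2 + 0·-2 + 0·3.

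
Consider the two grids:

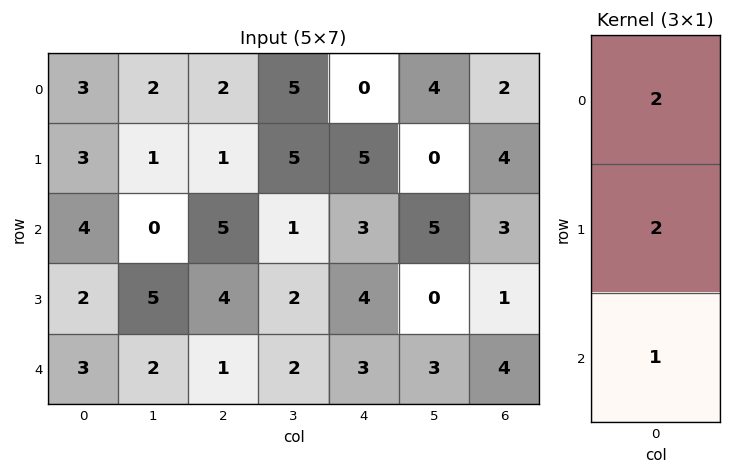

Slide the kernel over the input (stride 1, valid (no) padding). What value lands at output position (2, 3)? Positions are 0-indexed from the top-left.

8

The receptive field on the input at this output position is [1 / 2 / 2]. Elementwise product with the kernel and sum: 1·2 + 2·2 + 2·1.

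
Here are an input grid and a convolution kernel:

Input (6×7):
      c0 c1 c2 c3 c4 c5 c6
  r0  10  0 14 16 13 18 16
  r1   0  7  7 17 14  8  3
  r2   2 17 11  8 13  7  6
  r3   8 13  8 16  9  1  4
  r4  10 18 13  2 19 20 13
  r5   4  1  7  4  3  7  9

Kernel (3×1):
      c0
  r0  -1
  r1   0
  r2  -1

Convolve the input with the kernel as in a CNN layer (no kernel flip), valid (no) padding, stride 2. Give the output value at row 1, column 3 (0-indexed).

The receptive field on the input at this output position is [6 / 4 / 13]. Elementwise product with the kernel and sum: 6·-1 + 13·-1.

-19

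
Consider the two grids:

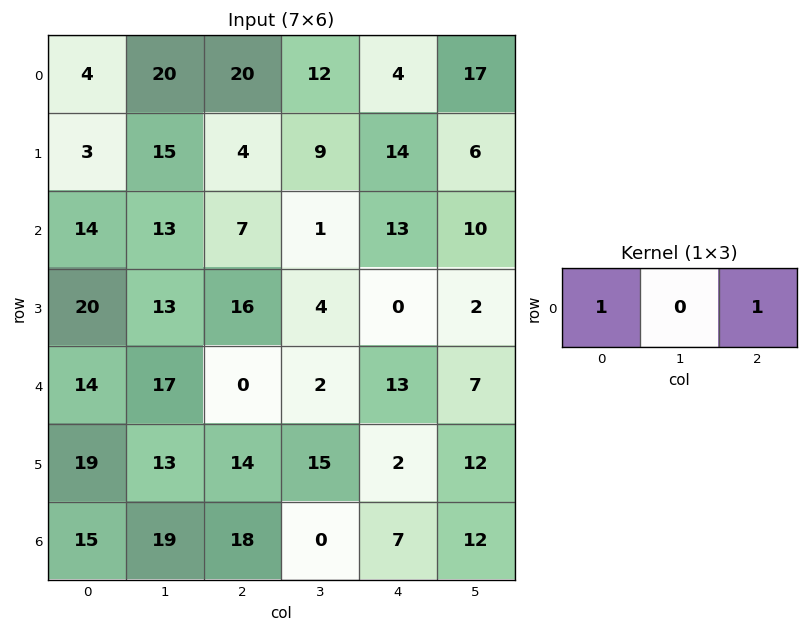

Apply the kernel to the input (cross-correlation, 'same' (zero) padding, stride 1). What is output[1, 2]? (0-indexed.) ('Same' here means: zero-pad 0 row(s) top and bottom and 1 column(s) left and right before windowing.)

The receptive field on the zero-padded input at this output position is [15 4 9]. Elementwise product with the kernel and sum: 15·1 + 9·1.

24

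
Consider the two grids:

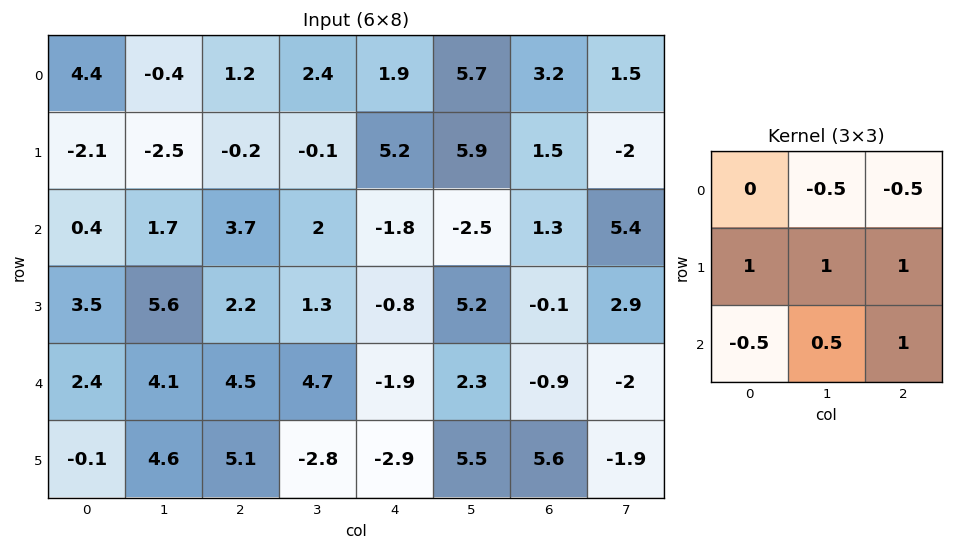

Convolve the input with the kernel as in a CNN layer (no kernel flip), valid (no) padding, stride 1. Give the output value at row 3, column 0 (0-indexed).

14.55

The receptive field on the input at this output position is [3.5 5.6 2.2 / 2.4 4.1 4.5 / -0.1 4.6 5.1]. Elementwise product with the kernel and sum: 5.6·-0.5 + 2.2·-0.5 + 2.4·1 + 4.1·1 + 4.5·1 + -0.1·-0.5 + 4.6·0.5 + 5.1·1.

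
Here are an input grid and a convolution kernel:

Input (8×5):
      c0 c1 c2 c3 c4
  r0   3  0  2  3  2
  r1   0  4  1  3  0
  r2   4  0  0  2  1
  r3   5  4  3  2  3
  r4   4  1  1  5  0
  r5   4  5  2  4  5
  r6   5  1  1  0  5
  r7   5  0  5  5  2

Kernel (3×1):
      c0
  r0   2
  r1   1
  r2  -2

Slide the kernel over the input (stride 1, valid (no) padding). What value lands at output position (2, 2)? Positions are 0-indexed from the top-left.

The receptive field on the input at this output position is [0 / 3 / 1]. Elementwise product with the kernel and sum: 0·2 + 3·1 + 1·-2.

1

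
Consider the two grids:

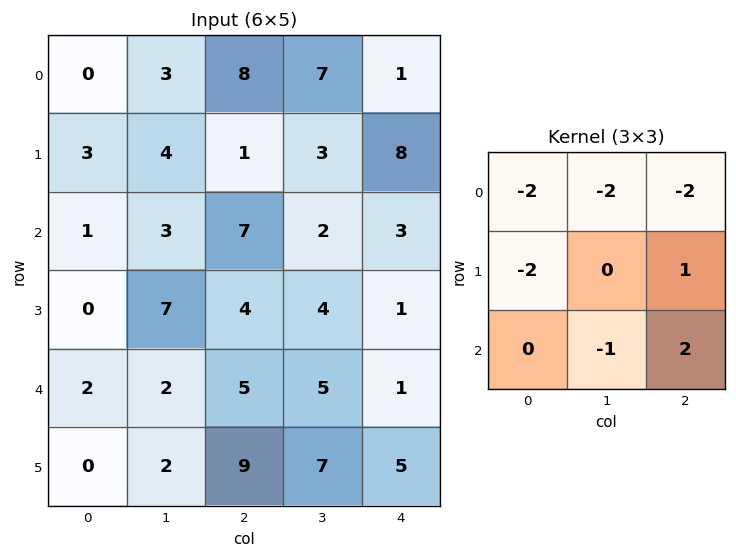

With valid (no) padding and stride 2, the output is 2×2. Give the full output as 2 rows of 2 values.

Output[0,0]: The receptive field on the input at this output position is [0 3 8 / 3 4 1 / 1 3 7]. Elementwise product with the kernel and sum: 0·-2 + 3·-2 + 8·-2 + 3·-2 + 1·1 + 3·-1 + 7·2.

-16 -22
-10 -34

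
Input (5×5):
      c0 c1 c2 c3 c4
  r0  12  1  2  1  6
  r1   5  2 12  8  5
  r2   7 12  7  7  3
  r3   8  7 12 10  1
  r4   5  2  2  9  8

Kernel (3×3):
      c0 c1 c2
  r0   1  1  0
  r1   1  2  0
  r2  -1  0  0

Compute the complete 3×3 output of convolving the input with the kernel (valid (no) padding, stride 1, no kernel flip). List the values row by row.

Output[0,0]: The receptive field on the input at this output position is [12 1 2 / 5 2 12 / 7 12 7]. Elementwise product with the kernel and sum: 12·1 + 1·1 + 5·1 + 2·2 + 7·-1.
Output[0,1]: The receptive field on the input at this output position is [1 2 1 / 2 12 8 / 12 7 7]. Elementwise product with the kernel and sum: 1·1 + 2·1 + 2·1 + 12·2 + 12·-1.

15 17 24
30 33 29
36 48 44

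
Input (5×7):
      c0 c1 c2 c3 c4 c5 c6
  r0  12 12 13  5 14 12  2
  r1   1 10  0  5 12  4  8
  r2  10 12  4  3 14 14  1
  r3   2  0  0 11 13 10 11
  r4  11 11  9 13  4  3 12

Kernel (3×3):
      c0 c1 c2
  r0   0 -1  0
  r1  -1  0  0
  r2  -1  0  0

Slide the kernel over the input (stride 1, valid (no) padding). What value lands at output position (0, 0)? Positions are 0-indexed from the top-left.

The receptive field on the input at this output position is [12 12 13 / 1 10 0 / 10 12 4]. Elementwise product with the kernel and sum: 12·-1 + 1·-1 + 10·-1.

-23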